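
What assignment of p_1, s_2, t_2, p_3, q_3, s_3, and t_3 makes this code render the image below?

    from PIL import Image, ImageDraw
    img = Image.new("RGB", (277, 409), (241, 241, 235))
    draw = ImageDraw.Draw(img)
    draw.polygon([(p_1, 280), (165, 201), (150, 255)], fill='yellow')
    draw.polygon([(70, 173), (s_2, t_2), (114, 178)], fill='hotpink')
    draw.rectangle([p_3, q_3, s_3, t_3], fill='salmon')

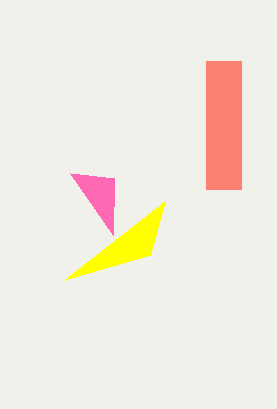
p_1 = 64; s_2 = 113; t_2 = 235; p_3 = 206; q_3 = 61; s_3 = 241; t_3 = 189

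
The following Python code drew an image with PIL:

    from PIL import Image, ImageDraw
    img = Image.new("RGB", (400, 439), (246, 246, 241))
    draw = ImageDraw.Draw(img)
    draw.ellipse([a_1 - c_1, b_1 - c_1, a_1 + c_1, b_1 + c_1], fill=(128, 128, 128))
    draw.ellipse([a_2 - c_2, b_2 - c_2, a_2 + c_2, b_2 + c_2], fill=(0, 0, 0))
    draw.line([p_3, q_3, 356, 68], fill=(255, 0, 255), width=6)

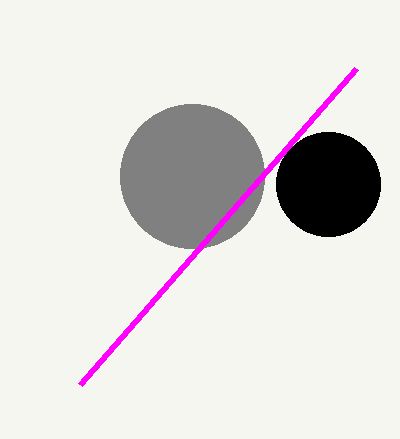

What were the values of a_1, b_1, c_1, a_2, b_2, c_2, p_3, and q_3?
a_1 = 192; b_1 = 176; c_1 = 72; a_2 = 328; b_2 = 184; c_2 = 52; p_3 = 80; q_3 = 384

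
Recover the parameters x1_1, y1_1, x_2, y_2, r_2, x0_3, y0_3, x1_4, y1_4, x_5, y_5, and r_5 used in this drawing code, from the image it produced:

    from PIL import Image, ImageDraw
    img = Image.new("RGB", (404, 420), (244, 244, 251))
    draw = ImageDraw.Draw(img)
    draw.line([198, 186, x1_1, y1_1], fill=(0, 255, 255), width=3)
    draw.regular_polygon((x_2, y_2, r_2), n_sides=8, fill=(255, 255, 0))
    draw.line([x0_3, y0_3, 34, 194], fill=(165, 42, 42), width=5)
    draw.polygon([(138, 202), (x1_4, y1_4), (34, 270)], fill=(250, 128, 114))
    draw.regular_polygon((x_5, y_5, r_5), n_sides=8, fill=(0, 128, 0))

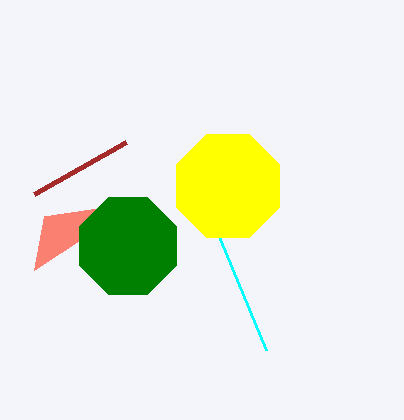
x1_1 = 266; y1_1 = 350; x_2 = 228; y_2 = 186; r_2 = 56; x0_3 = 126; y0_3 = 142; x1_4 = 44; y1_4 = 216; x_5 = 128; y_5 = 246; r_5 = 52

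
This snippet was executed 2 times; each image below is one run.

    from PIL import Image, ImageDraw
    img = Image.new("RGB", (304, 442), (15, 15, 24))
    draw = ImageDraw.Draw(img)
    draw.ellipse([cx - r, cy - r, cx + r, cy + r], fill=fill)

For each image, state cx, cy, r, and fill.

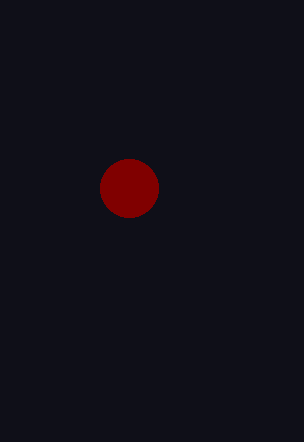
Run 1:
cx = 129
cy = 188
r = 29
fill = 'maroon'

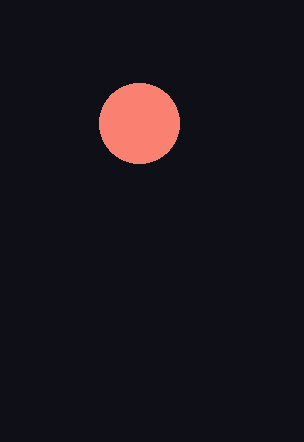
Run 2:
cx = 139; cy = 123; r = 40; fill = 'salmon'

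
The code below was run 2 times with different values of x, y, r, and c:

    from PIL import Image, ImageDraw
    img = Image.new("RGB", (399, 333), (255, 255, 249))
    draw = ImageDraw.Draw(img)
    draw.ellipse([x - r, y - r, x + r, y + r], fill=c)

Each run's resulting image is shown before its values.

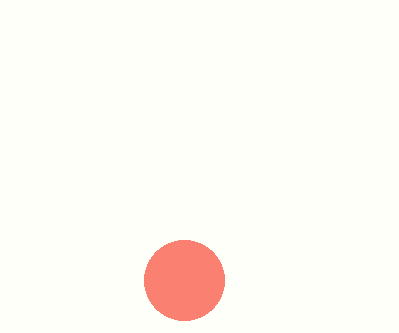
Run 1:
x = 184, y = 280, r = 40, c = 'salmon'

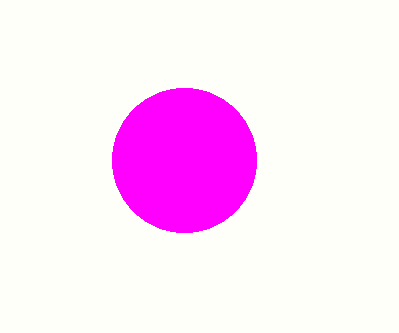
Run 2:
x = 184, y = 160, r = 72, c = 'magenta'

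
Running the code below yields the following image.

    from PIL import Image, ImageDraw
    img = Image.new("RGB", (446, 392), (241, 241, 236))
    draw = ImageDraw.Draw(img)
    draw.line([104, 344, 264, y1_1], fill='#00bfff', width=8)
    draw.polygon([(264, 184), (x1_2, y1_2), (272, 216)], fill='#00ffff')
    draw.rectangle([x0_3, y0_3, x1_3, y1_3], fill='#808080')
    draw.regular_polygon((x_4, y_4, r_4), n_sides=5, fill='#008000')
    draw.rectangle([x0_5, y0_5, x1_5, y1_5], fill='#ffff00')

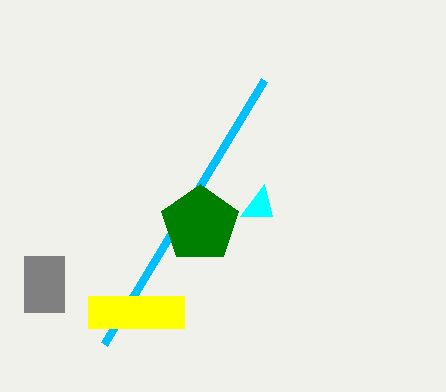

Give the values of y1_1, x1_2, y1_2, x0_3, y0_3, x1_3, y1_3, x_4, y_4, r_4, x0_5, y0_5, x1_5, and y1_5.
y1_1 = 80; x1_2 = 240; y1_2 = 216; x0_3 = 24; y0_3 = 256; x1_3 = 64; y1_3 = 312; x_4 = 200; y_4 = 224; r_4 = 40; x0_5 = 88; y0_5 = 296; x1_5 = 184; y1_5 = 328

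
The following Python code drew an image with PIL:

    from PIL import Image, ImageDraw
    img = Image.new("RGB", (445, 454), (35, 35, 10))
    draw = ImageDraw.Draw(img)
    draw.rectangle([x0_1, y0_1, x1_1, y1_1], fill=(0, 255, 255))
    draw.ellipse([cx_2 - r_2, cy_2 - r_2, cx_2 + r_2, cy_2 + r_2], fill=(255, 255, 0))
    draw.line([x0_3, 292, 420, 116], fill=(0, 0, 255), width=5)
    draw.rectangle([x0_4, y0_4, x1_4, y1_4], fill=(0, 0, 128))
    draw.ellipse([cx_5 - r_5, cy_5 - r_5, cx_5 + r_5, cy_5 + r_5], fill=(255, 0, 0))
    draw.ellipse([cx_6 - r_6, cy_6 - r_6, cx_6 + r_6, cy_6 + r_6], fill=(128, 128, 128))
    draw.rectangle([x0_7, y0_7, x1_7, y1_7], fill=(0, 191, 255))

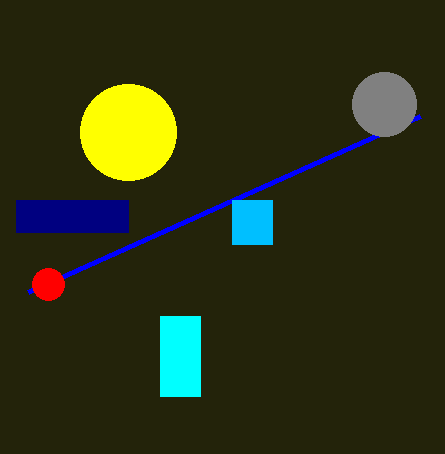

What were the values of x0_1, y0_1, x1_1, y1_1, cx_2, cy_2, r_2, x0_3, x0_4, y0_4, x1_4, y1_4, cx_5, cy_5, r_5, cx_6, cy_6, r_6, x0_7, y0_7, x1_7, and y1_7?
x0_1 = 160
y0_1 = 316
x1_1 = 200
y1_1 = 396
cx_2 = 128
cy_2 = 132
r_2 = 48
x0_3 = 28
x0_4 = 16
y0_4 = 200
x1_4 = 128
y1_4 = 232
cx_5 = 48
cy_5 = 284
r_5 = 16
cx_6 = 384
cy_6 = 104
r_6 = 32
x0_7 = 232
y0_7 = 200
x1_7 = 272
y1_7 = 244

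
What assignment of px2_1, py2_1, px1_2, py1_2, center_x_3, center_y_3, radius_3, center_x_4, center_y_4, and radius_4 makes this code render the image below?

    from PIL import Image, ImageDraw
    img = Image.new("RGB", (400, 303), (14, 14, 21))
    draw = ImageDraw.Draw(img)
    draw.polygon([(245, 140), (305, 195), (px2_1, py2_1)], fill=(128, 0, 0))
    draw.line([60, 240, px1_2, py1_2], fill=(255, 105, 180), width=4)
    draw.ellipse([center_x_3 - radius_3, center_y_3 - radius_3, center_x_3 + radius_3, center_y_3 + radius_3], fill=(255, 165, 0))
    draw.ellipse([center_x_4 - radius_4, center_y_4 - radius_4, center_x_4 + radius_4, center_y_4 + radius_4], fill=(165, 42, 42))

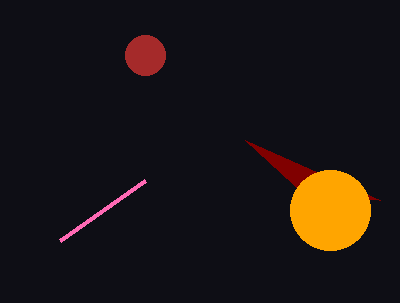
px2_1 = 380; py2_1 = 200; px1_2 = 145; py1_2 = 180; center_x_3 = 330; center_y_3 = 210; radius_3 = 40; center_x_4 = 145; center_y_4 = 55; radius_4 = 20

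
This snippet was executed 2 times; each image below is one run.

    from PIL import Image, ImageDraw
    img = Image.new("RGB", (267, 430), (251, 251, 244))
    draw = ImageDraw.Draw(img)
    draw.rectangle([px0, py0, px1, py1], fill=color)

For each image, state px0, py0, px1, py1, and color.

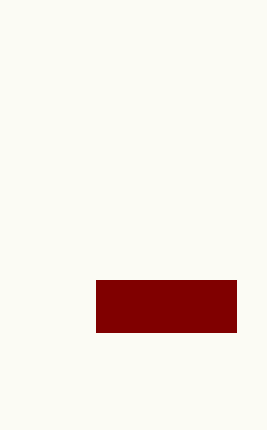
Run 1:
px0 = 96
py0 = 280
px1 = 236
py1 = 332
color = 'maroon'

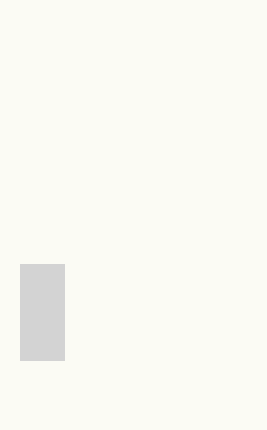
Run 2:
px0 = 20, py0 = 264, px1 = 64, py1 = 360, color = 'lightgray'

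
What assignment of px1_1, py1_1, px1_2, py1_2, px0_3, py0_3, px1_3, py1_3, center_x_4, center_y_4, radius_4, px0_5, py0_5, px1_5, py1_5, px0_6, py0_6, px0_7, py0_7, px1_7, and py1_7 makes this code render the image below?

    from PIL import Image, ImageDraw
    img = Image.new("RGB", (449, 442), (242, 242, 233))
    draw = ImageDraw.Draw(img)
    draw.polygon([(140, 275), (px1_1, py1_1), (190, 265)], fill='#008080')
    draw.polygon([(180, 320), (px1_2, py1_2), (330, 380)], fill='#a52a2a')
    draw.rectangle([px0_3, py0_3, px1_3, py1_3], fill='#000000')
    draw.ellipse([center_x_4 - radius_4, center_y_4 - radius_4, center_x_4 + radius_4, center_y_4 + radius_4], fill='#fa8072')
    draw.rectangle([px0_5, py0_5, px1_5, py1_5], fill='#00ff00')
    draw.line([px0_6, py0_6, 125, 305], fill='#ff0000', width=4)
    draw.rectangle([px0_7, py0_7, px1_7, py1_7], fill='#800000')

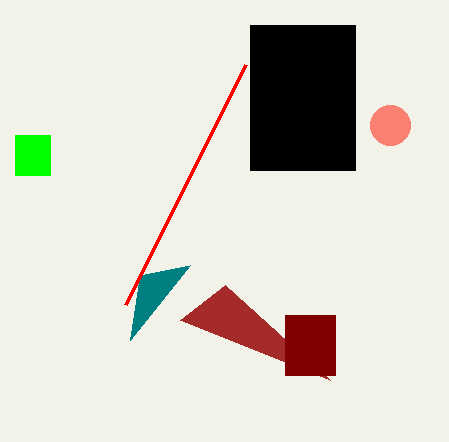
px1_1 = 130, py1_1 = 340, px1_2 = 225, py1_2 = 285, px0_3 = 250, py0_3 = 25, px1_3 = 355, py1_3 = 170, center_x_4 = 390, center_y_4 = 125, radius_4 = 20, px0_5 = 15, py0_5 = 135, px1_5 = 50, py1_5 = 175, px0_6 = 245, py0_6 = 65, px0_7 = 285, py0_7 = 315, px1_7 = 335, py1_7 = 375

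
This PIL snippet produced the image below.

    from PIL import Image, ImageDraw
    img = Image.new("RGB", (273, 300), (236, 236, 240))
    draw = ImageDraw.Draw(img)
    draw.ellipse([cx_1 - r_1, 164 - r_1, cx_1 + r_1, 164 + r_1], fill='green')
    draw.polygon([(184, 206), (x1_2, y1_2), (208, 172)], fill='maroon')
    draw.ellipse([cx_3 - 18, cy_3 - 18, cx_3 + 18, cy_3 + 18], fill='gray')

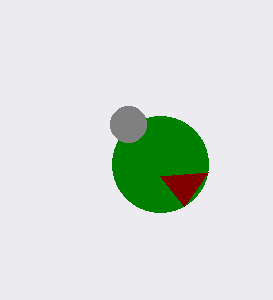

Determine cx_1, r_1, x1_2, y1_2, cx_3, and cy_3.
cx_1 = 160, r_1 = 48, x1_2 = 160, y1_2 = 176, cx_3 = 128, cy_3 = 124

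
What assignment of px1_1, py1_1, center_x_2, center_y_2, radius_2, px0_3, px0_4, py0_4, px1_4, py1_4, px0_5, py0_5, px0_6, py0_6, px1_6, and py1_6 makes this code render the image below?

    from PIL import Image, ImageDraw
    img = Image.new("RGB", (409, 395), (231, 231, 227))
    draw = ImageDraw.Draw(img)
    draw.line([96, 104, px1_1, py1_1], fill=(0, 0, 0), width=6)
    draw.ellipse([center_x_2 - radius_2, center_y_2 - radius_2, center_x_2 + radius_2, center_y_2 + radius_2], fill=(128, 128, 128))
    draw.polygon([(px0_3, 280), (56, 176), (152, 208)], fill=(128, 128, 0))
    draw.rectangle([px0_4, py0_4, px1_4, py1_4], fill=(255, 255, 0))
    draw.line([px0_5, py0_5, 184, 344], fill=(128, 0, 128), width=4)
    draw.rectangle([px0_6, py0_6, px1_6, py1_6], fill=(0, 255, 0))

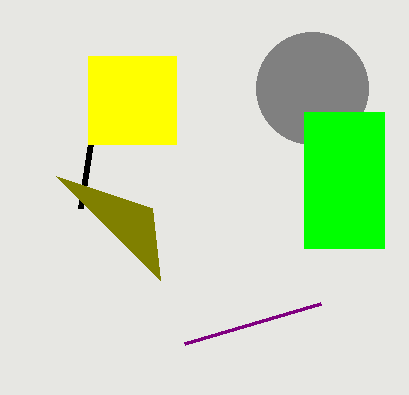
px1_1 = 80, py1_1 = 208, center_x_2 = 312, center_y_2 = 88, radius_2 = 56, px0_3 = 160, px0_4 = 88, py0_4 = 56, px1_4 = 176, py1_4 = 144, px0_5 = 320, py0_5 = 304, px0_6 = 304, py0_6 = 112, px1_6 = 384, py1_6 = 248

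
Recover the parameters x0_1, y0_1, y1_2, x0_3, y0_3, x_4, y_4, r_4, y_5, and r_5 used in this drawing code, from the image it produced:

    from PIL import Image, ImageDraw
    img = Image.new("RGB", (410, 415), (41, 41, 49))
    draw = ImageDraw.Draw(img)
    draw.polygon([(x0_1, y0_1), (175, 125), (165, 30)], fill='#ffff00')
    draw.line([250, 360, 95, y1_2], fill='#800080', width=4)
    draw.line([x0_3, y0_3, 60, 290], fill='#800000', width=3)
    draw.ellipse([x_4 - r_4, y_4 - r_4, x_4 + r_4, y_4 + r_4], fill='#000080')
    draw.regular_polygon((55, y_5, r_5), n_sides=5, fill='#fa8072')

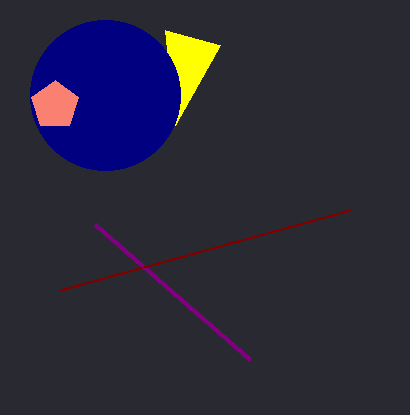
x0_1 = 220, y0_1 = 45, y1_2 = 225, x0_3 = 350, y0_3 = 210, x_4 = 105, y_4 = 95, r_4 = 75, y_5 = 105, r_5 = 25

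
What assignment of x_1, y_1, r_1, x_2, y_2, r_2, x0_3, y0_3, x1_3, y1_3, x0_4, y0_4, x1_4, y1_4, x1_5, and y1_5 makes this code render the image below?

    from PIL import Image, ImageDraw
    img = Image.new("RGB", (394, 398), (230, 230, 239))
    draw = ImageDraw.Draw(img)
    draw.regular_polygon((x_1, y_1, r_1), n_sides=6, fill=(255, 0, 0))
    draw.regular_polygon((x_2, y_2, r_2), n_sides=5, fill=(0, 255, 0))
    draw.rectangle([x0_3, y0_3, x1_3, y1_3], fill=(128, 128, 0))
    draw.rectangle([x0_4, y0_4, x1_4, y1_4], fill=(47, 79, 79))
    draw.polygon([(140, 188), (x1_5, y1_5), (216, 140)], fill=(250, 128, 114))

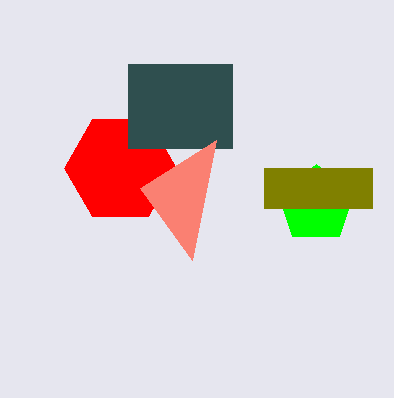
x_1 = 120, y_1 = 168, r_1 = 56, x_2 = 316, y_2 = 204, r_2 = 40, x0_3 = 264, y0_3 = 168, x1_3 = 372, y1_3 = 208, x0_4 = 128, y0_4 = 64, x1_4 = 232, y1_4 = 148, x1_5 = 192, y1_5 = 260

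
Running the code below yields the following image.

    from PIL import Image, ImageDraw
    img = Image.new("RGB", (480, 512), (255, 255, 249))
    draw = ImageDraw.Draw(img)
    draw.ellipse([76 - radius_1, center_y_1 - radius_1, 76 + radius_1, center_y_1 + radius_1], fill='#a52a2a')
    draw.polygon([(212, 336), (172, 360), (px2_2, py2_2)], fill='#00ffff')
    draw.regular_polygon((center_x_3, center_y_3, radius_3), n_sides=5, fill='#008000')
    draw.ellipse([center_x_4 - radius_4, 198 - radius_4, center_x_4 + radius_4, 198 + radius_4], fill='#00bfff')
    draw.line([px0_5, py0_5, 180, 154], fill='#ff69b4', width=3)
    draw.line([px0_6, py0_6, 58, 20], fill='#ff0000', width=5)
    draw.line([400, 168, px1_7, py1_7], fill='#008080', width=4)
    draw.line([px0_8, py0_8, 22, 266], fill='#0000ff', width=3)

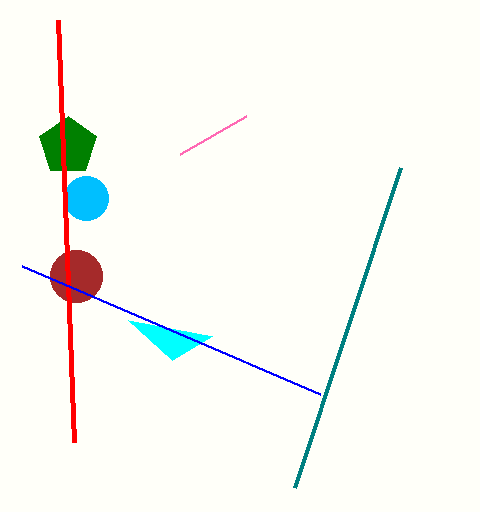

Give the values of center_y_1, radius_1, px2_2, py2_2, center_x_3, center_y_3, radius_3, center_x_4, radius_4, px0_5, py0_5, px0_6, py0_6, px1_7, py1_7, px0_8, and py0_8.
center_y_1 = 276, radius_1 = 26, px2_2 = 128, py2_2 = 320, center_x_3 = 68, center_y_3 = 146, radius_3 = 30, center_x_4 = 86, radius_4 = 22, px0_5 = 246, py0_5 = 116, px0_6 = 74, py0_6 = 442, px1_7 = 294, py1_7 = 488, px0_8 = 320, py0_8 = 394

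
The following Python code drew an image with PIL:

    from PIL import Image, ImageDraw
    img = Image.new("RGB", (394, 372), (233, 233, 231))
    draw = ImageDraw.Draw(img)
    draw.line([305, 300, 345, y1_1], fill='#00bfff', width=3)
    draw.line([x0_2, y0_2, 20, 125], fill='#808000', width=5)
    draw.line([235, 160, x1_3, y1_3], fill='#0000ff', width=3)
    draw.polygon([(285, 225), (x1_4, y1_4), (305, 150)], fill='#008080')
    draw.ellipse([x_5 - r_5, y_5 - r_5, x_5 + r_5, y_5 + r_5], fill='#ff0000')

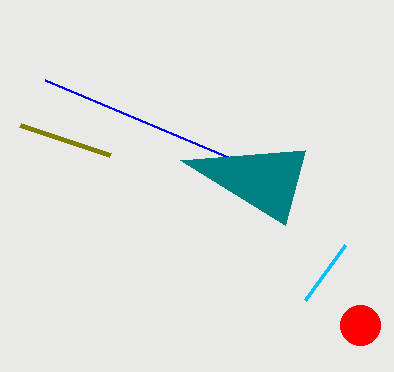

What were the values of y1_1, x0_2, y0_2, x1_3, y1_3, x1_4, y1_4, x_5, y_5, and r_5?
y1_1 = 245
x0_2 = 110
y0_2 = 155
x1_3 = 45
y1_3 = 80
x1_4 = 180
y1_4 = 160
x_5 = 360
y_5 = 325
r_5 = 20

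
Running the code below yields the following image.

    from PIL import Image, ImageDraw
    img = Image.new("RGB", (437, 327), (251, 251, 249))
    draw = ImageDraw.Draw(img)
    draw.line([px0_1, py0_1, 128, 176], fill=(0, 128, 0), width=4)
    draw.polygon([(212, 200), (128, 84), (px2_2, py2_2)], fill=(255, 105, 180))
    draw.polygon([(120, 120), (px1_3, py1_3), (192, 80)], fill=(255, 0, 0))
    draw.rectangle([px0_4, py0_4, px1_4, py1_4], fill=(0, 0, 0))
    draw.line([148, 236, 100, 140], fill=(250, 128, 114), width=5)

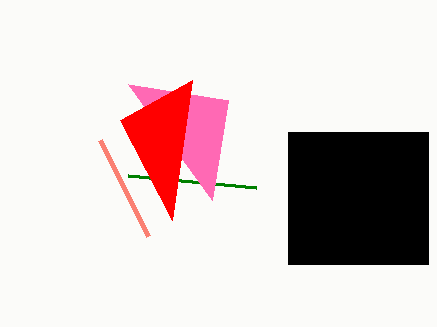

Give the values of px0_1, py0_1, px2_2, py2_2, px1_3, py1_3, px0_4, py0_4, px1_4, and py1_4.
px0_1 = 256; py0_1 = 188; px2_2 = 228; py2_2 = 100; px1_3 = 172; py1_3 = 220; px0_4 = 288; py0_4 = 132; px1_4 = 428; py1_4 = 264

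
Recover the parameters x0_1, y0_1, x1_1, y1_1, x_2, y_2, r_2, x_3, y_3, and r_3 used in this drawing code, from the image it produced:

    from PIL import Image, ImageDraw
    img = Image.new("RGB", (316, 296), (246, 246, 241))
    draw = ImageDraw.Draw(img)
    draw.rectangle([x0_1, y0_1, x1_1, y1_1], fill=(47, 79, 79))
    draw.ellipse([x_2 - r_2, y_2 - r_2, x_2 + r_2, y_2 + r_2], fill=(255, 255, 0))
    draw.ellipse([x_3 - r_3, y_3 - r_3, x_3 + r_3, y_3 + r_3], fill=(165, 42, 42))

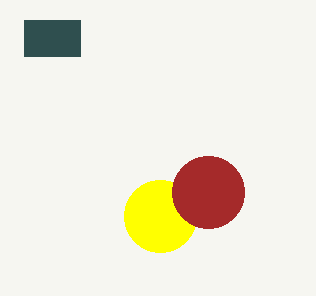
x0_1 = 24, y0_1 = 20, x1_1 = 80, y1_1 = 56, x_2 = 160, y_2 = 216, r_2 = 36, x_3 = 208, y_3 = 192, r_3 = 36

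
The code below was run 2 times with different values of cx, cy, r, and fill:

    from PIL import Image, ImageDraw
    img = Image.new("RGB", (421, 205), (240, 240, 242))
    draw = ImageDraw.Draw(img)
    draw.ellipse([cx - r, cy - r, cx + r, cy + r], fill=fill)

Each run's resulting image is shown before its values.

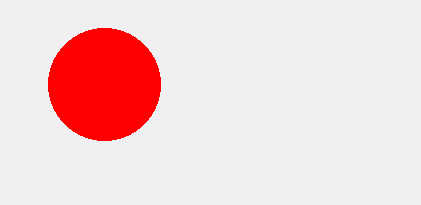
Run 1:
cx = 104
cy = 84
r = 56
fill = 'red'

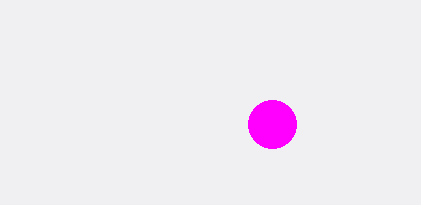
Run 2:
cx = 272; cy = 124; r = 24; fill = 'magenta'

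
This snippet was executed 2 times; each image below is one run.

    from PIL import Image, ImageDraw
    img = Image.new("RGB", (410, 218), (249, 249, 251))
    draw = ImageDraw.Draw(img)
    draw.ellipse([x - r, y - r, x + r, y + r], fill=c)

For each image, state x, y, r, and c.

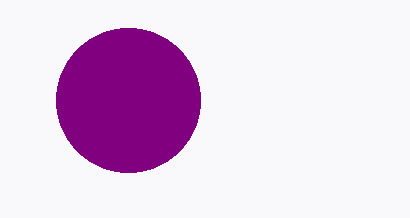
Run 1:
x = 128, y = 100, r = 72, c = 'purple'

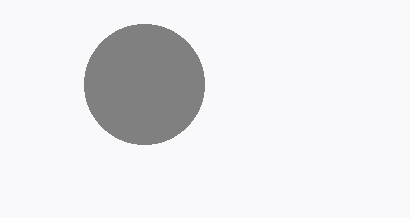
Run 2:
x = 144; y = 84; r = 60; c = 'gray'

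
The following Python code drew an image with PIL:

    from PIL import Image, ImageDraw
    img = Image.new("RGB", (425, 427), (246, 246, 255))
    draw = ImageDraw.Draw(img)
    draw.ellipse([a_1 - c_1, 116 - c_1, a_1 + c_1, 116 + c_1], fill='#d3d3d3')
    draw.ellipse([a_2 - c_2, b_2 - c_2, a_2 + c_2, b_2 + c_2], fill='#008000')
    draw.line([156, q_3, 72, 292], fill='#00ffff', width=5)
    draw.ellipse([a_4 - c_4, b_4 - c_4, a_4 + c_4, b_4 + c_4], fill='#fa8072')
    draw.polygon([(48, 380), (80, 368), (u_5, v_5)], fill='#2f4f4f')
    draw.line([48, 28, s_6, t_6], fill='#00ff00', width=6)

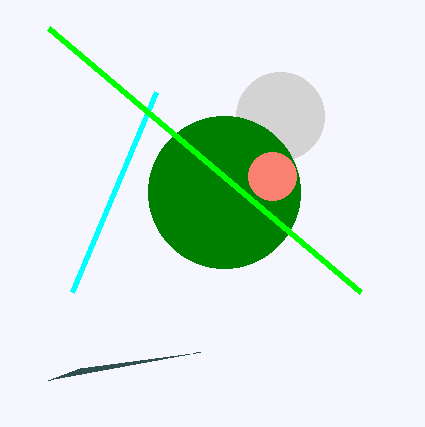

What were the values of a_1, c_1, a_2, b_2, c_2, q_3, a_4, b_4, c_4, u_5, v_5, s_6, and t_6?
a_1 = 280
c_1 = 44
a_2 = 224
b_2 = 192
c_2 = 76
q_3 = 92
a_4 = 272
b_4 = 176
c_4 = 24
u_5 = 200
v_5 = 352
s_6 = 360
t_6 = 292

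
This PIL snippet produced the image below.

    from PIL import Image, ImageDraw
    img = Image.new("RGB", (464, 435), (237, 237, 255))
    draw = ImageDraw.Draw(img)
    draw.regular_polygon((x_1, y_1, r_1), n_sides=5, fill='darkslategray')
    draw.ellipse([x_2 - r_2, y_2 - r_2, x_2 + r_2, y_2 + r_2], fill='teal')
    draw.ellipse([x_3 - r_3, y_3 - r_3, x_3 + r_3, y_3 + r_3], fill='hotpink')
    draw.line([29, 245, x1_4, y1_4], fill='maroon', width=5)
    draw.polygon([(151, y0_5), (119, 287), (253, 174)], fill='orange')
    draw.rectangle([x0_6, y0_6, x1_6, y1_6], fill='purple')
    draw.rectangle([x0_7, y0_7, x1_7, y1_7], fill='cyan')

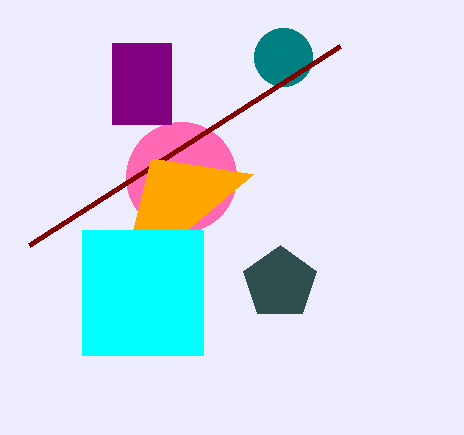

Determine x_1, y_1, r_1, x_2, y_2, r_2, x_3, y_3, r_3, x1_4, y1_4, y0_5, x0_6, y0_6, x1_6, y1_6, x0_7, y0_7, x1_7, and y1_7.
x_1 = 280; y_1 = 283; r_1 = 38; x_2 = 283; y_2 = 57; r_2 = 29; x_3 = 181; y_3 = 177; r_3 = 55; x1_4 = 340; y1_4 = 46; y0_5 = 158; x0_6 = 112; y0_6 = 43; x1_6 = 171; y1_6 = 124; x0_7 = 82; y0_7 = 230; x1_7 = 203; y1_7 = 355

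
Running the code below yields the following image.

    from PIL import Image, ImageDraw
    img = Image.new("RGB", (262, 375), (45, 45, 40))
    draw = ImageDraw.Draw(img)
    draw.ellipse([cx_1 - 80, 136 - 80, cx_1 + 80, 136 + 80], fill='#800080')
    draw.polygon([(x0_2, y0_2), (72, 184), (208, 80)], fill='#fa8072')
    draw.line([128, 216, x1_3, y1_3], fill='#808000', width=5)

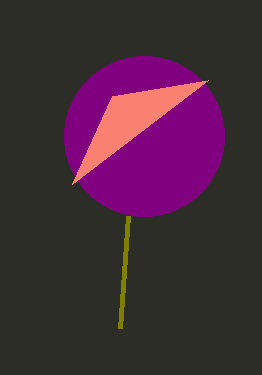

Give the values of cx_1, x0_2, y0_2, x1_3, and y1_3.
cx_1 = 144
x0_2 = 112
y0_2 = 96
x1_3 = 120
y1_3 = 328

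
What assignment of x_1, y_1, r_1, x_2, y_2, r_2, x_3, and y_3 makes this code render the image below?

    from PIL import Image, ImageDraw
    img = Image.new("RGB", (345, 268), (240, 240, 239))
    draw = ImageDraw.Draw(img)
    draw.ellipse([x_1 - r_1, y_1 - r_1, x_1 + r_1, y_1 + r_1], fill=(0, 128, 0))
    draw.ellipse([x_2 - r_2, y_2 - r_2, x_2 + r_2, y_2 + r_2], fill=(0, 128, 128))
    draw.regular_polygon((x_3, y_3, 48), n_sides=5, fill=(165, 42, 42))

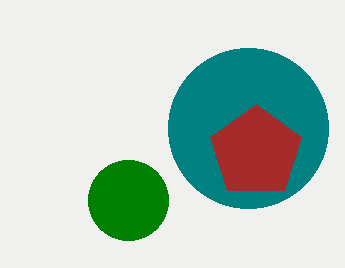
x_1 = 128; y_1 = 200; r_1 = 40; x_2 = 248; y_2 = 128; r_2 = 80; x_3 = 256; y_3 = 152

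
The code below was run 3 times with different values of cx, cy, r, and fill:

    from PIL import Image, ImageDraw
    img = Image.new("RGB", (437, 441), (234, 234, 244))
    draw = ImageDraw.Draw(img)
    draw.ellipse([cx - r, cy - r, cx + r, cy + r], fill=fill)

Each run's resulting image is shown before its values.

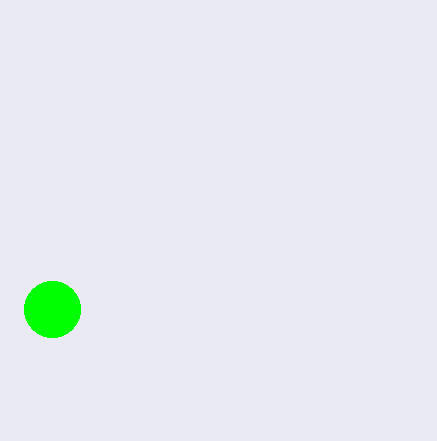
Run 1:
cx = 52, cy = 309, r = 28, fill = 'lime'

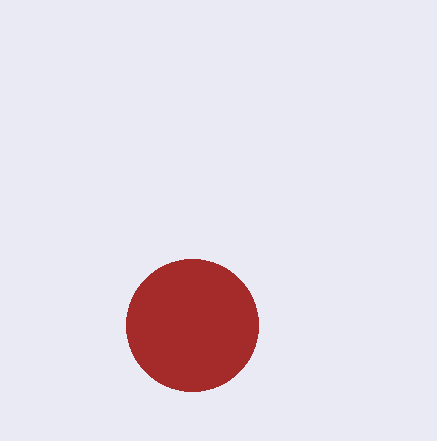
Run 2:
cx = 192
cy = 325
r = 66
fill = 'brown'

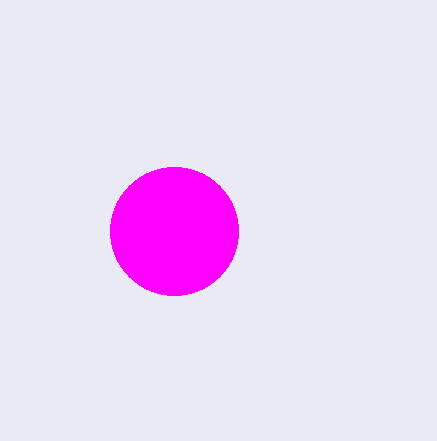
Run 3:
cx = 174; cy = 231; r = 64; fill = 'magenta'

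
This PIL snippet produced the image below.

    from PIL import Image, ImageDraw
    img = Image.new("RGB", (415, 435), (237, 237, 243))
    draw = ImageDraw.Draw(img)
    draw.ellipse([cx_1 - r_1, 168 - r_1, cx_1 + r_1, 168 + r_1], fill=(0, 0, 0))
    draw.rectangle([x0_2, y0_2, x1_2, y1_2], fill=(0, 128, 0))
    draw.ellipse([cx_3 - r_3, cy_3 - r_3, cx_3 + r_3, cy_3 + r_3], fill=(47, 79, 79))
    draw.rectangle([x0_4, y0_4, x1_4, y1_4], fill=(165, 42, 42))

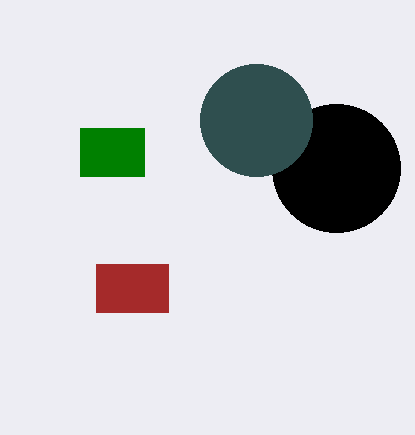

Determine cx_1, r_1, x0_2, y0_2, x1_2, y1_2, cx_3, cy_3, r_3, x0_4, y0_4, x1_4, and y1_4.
cx_1 = 336, r_1 = 64, x0_2 = 80, y0_2 = 128, x1_2 = 144, y1_2 = 176, cx_3 = 256, cy_3 = 120, r_3 = 56, x0_4 = 96, y0_4 = 264, x1_4 = 168, y1_4 = 312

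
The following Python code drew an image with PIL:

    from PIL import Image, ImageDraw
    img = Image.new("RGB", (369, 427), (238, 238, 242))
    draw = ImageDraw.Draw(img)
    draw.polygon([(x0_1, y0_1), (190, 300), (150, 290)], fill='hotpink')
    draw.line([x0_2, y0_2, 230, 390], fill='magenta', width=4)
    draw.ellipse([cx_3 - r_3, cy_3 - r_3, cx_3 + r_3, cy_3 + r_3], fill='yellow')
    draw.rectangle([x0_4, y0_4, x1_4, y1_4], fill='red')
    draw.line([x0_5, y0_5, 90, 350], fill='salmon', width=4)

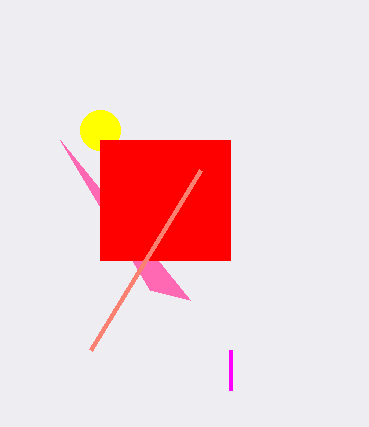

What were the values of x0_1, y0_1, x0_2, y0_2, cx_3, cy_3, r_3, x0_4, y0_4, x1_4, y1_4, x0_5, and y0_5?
x0_1 = 60; y0_1 = 140; x0_2 = 230; y0_2 = 350; cx_3 = 100; cy_3 = 130; r_3 = 20; x0_4 = 100; y0_4 = 140; x1_4 = 230; y1_4 = 260; x0_5 = 200; y0_5 = 170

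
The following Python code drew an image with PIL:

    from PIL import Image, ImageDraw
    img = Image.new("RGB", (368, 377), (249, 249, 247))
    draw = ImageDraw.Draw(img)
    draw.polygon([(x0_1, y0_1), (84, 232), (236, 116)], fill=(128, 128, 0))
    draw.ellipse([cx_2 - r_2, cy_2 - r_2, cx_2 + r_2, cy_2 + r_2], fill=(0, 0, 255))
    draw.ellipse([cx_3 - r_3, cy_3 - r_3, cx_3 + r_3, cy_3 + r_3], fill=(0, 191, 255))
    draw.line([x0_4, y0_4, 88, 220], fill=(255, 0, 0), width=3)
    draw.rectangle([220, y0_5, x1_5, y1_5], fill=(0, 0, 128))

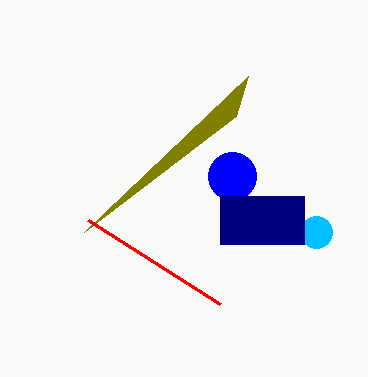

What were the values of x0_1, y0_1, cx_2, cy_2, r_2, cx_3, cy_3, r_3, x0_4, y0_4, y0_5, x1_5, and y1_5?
x0_1 = 248, y0_1 = 76, cx_2 = 232, cy_2 = 176, r_2 = 24, cx_3 = 316, cy_3 = 232, r_3 = 16, x0_4 = 220, y0_4 = 304, y0_5 = 196, x1_5 = 304, y1_5 = 244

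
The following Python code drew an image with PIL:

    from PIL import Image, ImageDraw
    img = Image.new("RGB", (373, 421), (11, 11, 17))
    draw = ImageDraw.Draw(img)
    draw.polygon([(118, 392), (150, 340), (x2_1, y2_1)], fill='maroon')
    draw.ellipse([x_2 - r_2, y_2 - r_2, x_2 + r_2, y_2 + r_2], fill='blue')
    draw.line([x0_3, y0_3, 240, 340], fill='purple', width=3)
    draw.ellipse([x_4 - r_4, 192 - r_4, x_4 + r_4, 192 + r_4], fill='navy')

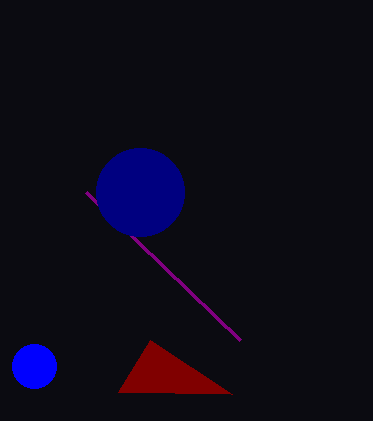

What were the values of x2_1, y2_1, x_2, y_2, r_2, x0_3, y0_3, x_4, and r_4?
x2_1 = 232; y2_1 = 394; x_2 = 34; y_2 = 366; r_2 = 22; x0_3 = 86; y0_3 = 192; x_4 = 140; r_4 = 44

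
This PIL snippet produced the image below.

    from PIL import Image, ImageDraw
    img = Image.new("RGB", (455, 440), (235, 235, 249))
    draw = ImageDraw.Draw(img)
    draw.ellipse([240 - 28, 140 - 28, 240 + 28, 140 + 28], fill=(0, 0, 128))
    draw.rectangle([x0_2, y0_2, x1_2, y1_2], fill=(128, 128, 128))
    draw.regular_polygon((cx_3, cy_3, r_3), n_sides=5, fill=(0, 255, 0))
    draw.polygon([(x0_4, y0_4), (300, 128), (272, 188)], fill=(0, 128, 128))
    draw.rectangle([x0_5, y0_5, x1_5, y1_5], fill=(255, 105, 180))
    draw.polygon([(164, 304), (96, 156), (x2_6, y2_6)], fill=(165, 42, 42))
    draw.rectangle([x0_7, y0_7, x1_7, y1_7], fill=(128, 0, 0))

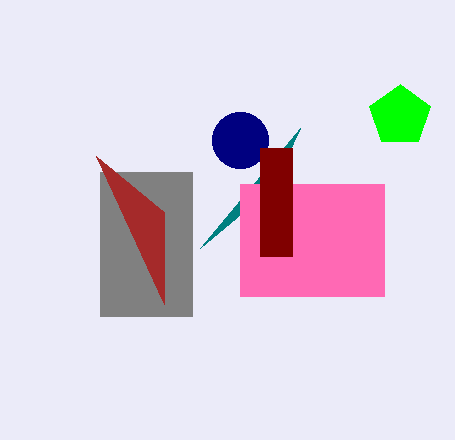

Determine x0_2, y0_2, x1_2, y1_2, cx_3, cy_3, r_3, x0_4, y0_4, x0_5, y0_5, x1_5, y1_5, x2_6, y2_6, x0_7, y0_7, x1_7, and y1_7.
x0_2 = 100
y0_2 = 172
x1_2 = 192
y1_2 = 316
cx_3 = 400
cy_3 = 116
r_3 = 32
x0_4 = 200
y0_4 = 248
x0_5 = 240
y0_5 = 184
x1_5 = 384
y1_5 = 296
x2_6 = 164
y2_6 = 212
x0_7 = 260
y0_7 = 148
x1_7 = 292
y1_7 = 256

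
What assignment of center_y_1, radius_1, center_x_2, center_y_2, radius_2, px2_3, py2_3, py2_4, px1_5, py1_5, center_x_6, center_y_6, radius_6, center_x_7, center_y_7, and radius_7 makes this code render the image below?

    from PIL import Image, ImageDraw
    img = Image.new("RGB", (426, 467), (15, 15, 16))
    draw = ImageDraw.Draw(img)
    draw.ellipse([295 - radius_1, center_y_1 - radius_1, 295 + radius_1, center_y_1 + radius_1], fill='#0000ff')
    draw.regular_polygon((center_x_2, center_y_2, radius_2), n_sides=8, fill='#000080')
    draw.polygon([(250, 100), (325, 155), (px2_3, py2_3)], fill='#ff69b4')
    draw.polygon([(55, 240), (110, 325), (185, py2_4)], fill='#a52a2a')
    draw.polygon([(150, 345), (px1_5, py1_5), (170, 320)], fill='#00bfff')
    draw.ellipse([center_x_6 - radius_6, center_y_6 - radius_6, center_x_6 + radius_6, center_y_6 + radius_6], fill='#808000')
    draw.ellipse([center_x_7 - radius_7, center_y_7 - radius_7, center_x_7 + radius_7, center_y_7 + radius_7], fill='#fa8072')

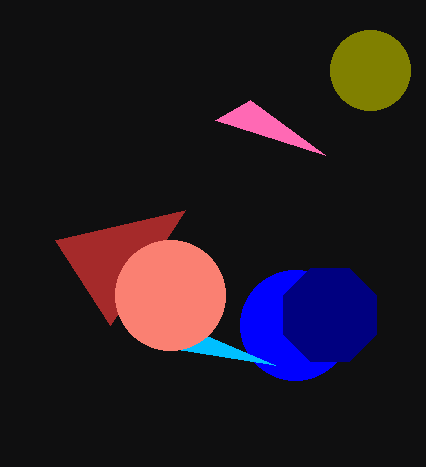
center_y_1 = 325; radius_1 = 55; center_x_2 = 330; center_y_2 = 315; radius_2 = 50; px2_3 = 215; py2_3 = 120; py2_4 = 210; px1_5 = 275; py1_5 = 365; center_x_6 = 370; center_y_6 = 70; radius_6 = 40; center_x_7 = 170; center_y_7 = 295; radius_7 = 55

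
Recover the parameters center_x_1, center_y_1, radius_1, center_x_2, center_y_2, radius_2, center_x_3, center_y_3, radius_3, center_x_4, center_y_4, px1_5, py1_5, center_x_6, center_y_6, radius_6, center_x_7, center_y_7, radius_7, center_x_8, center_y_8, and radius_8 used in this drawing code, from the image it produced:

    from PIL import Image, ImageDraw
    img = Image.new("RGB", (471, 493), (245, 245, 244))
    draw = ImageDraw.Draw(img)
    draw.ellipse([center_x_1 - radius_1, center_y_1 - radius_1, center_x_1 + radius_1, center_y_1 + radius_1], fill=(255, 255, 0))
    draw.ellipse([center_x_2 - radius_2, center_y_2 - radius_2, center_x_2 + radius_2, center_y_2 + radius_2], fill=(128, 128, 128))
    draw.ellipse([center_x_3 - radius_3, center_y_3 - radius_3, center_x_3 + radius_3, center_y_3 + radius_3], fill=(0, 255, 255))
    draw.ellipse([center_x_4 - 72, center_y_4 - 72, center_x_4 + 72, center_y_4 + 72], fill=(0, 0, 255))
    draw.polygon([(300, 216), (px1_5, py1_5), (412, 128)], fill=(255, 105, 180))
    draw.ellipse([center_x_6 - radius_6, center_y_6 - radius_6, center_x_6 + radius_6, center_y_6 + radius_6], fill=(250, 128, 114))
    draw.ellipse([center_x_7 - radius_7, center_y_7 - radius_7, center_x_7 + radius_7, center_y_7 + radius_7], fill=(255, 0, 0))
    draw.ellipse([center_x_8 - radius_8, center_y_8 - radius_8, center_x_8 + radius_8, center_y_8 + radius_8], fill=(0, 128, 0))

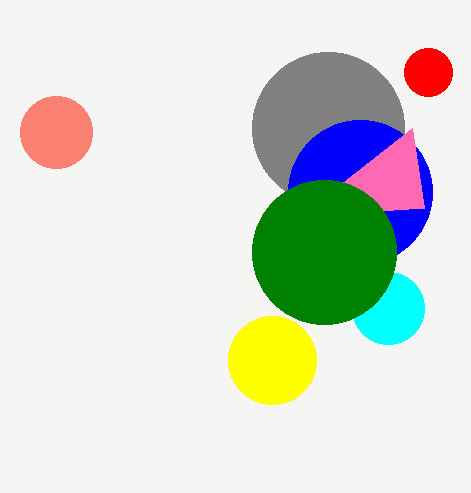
center_x_1 = 272; center_y_1 = 360; radius_1 = 44; center_x_2 = 328; center_y_2 = 128; radius_2 = 76; center_x_3 = 388; center_y_3 = 308; radius_3 = 36; center_x_4 = 360; center_y_4 = 192; px1_5 = 424; py1_5 = 208; center_x_6 = 56; center_y_6 = 132; radius_6 = 36; center_x_7 = 428; center_y_7 = 72; radius_7 = 24; center_x_8 = 324; center_y_8 = 252; radius_8 = 72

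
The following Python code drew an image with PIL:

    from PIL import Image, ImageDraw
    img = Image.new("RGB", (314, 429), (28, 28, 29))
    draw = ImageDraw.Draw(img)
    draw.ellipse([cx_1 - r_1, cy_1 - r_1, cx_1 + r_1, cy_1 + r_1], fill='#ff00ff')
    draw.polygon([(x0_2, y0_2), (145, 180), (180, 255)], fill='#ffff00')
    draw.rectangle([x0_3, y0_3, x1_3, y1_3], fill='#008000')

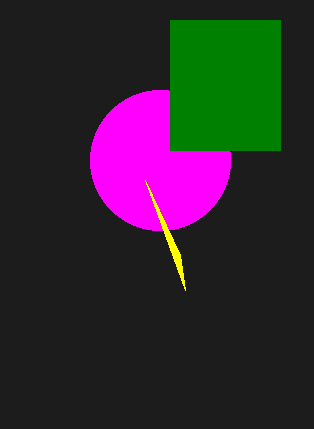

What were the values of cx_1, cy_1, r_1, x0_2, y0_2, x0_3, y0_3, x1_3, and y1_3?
cx_1 = 160, cy_1 = 160, r_1 = 70, x0_2 = 185, y0_2 = 290, x0_3 = 170, y0_3 = 20, x1_3 = 280, y1_3 = 150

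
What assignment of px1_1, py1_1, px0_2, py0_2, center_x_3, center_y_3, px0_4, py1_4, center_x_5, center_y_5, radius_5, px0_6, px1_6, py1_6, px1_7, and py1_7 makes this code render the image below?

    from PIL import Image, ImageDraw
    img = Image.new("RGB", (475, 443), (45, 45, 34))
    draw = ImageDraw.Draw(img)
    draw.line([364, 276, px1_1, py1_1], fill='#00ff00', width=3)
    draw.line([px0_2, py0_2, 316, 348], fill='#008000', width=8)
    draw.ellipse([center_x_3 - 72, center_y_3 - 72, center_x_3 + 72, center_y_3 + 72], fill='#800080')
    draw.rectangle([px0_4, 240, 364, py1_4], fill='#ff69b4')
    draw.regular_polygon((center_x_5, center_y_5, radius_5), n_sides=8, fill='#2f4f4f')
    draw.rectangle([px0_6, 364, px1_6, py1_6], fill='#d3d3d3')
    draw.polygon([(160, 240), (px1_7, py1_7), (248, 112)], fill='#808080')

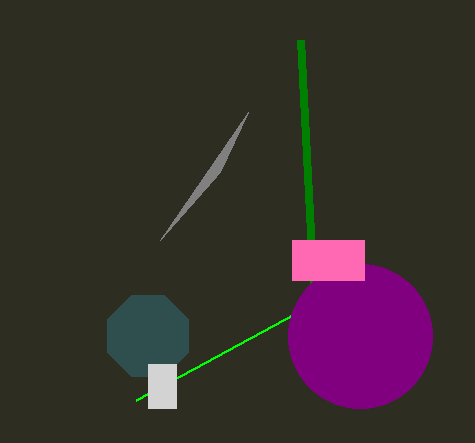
px1_1 = 136; py1_1 = 400; px0_2 = 300; py0_2 = 40; center_x_3 = 360; center_y_3 = 336; px0_4 = 292; py1_4 = 280; center_x_5 = 148; center_y_5 = 336; radius_5 = 44; px0_6 = 148; px1_6 = 176; py1_6 = 408; px1_7 = 220; py1_7 = 172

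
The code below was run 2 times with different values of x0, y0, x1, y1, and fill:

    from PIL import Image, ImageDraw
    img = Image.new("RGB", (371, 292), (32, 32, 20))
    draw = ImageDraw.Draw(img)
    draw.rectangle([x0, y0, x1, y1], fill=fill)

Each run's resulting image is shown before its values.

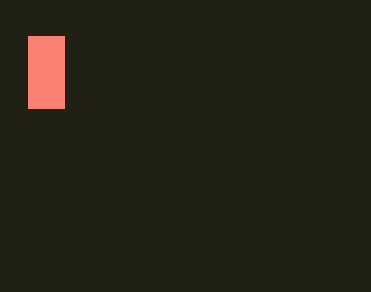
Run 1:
x0 = 28; y0 = 36; x1 = 64; y1 = 108; fill = 'salmon'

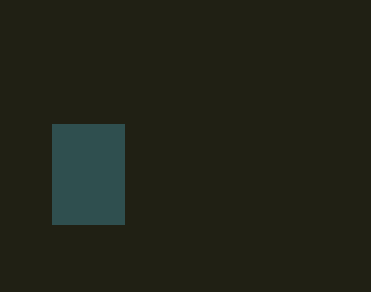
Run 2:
x0 = 52, y0 = 124, x1 = 124, y1 = 224, fill = 'darkslategray'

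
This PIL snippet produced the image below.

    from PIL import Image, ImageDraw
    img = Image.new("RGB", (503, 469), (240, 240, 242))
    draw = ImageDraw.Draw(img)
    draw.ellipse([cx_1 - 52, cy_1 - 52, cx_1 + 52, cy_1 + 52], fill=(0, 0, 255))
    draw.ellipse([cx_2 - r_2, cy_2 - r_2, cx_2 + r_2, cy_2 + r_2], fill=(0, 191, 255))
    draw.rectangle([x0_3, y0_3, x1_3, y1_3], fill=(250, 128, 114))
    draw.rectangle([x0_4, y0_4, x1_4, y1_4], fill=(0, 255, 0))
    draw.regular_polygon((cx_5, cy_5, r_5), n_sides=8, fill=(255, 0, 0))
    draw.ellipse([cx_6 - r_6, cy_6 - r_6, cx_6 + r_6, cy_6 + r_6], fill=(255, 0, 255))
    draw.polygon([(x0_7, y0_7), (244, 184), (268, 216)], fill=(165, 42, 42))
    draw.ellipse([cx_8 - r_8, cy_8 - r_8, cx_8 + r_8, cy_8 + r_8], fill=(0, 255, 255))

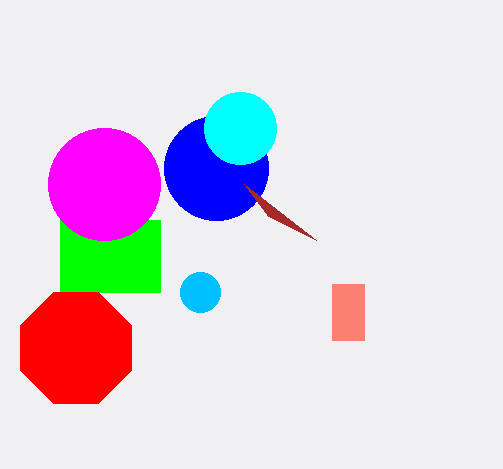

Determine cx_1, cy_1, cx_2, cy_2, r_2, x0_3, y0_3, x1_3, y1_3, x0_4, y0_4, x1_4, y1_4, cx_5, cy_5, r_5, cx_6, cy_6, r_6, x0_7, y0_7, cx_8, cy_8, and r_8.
cx_1 = 216; cy_1 = 168; cx_2 = 200; cy_2 = 292; r_2 = 20; x0_3 = 332; y0_3 = 284; x1_3 = 364; y1_3 = 340; x0_4 = 60; y0_4 = 220; x1_4 = 160; y1_4 = 292; cx_5 = 76; cy_5 = 348; r_5 = 60; cx_6 = 104; cy_6 = 184; r_6 = 56; x0_7 = 316; y0_7 = 240; cx_8 = 240; cy_8 = 128; r_8 = 36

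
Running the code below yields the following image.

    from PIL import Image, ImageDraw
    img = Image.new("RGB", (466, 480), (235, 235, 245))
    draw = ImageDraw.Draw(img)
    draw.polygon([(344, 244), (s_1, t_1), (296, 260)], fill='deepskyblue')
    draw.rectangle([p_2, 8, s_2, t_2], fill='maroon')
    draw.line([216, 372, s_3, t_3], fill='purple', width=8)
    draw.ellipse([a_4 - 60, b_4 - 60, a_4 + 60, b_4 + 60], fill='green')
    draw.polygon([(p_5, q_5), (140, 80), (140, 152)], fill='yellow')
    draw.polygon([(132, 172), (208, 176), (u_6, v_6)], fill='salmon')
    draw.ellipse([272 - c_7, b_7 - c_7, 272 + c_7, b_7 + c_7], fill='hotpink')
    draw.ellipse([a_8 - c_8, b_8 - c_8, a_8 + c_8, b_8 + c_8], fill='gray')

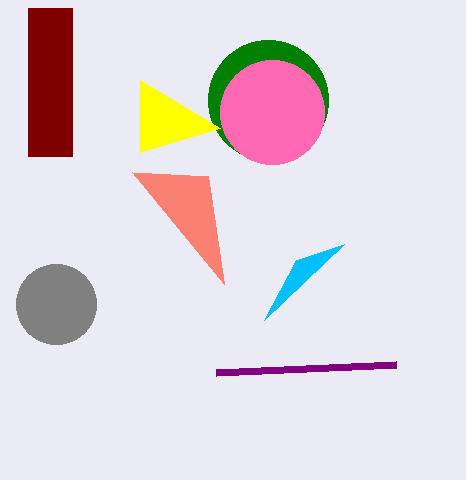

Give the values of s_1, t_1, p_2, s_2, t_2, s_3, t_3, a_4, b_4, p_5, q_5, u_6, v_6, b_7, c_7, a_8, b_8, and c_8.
s_1 = 264, t_1 = 320, p_2 = 28, s_2 = 72, t_2 = 156, s_3 = 396, t_3 = 364, a_4 = 268, b_4 = 100, p_5 = 220, q_5 = 128, u_6 = 224, v_6 = 284, b_7 = 112, c_7 = 52, a_8 = 56, b_8 = 304, c_8 = 40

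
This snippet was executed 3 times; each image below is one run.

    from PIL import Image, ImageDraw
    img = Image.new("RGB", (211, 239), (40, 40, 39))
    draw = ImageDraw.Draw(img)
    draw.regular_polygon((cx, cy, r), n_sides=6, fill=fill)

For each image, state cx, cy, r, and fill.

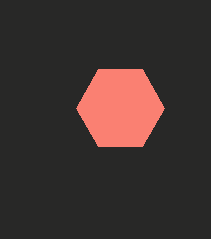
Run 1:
cx = 120; cy = 108; r = 44; fill = 'salmon'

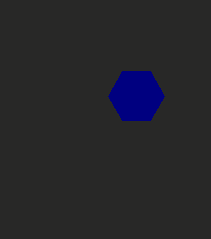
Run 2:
cx = 136, cy = 96, r = 28, fill = 'navy'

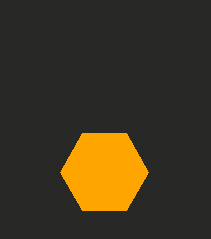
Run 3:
cx = 104
cy = 172
r = 44
fill = 'orange'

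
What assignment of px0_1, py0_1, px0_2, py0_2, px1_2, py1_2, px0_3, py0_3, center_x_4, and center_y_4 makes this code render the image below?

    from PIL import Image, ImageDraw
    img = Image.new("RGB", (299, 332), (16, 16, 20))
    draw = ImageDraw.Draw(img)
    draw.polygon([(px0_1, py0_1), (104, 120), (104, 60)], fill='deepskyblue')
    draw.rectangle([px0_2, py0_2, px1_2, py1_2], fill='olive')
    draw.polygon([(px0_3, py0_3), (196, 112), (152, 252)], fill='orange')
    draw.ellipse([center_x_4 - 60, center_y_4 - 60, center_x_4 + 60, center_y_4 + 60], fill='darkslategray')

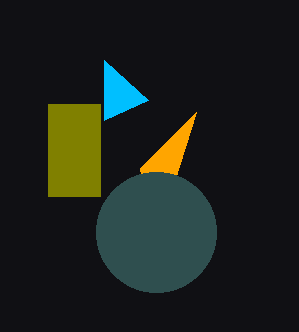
px0_1 = 148; py0_1 = 100; px0_2 = 48; py0_2 = 104; px1_2 = 100; py1_2 = 196; px0_3 = 140; py0_3 = 168; center_x_4 = 156; center_y_4 = 232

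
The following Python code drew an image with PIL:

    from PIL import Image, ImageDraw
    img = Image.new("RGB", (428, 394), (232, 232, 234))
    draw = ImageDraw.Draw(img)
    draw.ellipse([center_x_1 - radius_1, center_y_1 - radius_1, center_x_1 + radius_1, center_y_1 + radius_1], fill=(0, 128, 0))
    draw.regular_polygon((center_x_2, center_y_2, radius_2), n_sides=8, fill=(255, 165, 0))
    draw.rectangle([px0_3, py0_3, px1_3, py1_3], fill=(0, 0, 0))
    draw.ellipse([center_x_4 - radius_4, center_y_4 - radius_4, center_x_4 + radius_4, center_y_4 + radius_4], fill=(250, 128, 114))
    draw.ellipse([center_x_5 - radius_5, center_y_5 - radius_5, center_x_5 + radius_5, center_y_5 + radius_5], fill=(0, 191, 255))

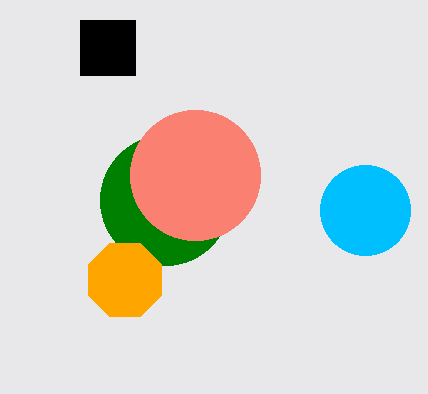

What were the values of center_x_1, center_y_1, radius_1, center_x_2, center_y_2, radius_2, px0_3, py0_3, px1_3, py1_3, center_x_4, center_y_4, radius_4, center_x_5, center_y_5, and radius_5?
center_x_1 = 165
center_y_1 = 200
radius_1 = 65
center_x_2 = 125
center_y_2 = 280
radius_2 = 40
px0_3 = 80
py0_3 = 20
px1_3 = 135
py1_3 = 75
center_x_4 = 195
center_y_4 = 175
radius_4 = 65
center_x_5 = 365
center_y_5 = 210
radius_5 = 45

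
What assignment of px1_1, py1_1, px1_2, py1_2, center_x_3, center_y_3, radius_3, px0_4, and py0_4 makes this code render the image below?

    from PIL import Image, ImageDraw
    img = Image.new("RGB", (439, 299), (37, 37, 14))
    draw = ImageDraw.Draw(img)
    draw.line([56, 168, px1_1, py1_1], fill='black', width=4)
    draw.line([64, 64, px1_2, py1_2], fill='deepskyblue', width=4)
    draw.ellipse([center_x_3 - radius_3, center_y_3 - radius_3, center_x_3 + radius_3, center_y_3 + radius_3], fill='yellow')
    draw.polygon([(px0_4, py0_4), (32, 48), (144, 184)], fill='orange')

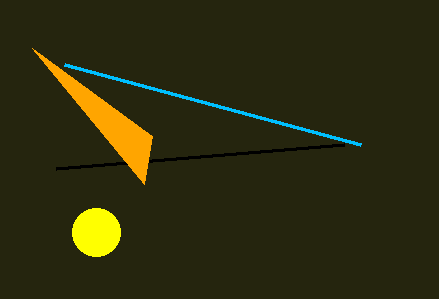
px1_1 = 344; py1_1 = 144; px1_2 = 360; py1_2 = 144; center_x_3 = 96; center_y_3 = 232; radius_3 = 24; px0_4 = 152; py0_4 = 136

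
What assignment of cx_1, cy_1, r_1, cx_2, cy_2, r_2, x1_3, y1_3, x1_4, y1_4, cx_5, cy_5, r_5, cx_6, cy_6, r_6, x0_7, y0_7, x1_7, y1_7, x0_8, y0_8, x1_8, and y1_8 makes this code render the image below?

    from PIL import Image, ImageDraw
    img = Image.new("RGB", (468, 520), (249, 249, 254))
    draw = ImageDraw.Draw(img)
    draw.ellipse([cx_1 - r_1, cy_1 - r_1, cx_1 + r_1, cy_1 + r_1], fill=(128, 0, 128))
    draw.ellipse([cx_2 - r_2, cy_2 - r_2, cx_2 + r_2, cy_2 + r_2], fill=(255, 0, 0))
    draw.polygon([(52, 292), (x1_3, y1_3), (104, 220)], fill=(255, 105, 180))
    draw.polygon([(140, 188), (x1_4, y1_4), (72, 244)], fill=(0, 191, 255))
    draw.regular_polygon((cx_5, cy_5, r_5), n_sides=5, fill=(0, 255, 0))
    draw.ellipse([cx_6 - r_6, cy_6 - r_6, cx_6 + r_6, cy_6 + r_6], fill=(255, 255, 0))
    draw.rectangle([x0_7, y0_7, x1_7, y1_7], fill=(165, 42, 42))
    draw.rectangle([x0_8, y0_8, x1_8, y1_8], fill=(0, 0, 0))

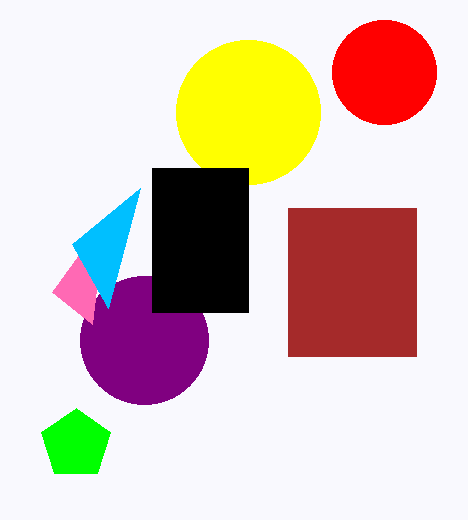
cx_1 = 144; cy_1 = 340; r_1 = 64; cx_2 = 384; cy_2 = 72; r_2 = 52; x1_3 = 92; y1_3 = 324; x1_4 = 108; y1_4 = 308; cx_5 = 76; cy_5 = 444; r_5 = 36; cx_6 = 248; cy_6 = 112; r_6 = 72; x0_7 = 288; y0_7 = 208; x1_7 = 416; y1_7 = 356; x0_8 = 152; y0_8 = 168; x1_8 = 248; y1_8 = 312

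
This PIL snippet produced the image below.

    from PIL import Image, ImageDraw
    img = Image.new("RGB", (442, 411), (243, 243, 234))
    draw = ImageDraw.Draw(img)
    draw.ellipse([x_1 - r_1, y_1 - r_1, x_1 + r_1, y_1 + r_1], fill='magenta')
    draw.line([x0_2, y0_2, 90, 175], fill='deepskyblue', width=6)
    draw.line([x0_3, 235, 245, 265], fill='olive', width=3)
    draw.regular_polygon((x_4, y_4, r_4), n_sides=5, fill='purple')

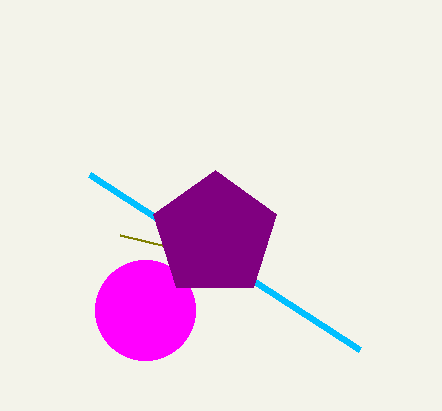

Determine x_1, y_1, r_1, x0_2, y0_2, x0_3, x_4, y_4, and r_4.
x_1 = 145, y_1 = 310, r_1 = 50, x0_2 = 360, y0_2 = 350, x0_3 = 120, x_4 = 215, y_4 = 235, r_4 = 65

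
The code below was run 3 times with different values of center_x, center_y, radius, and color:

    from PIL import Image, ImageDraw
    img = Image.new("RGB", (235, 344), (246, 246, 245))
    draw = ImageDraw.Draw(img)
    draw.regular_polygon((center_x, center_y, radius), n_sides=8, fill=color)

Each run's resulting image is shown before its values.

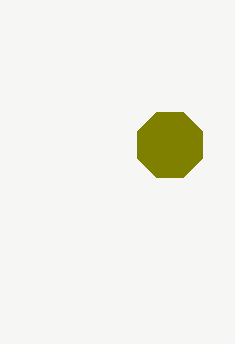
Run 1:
center_x = 170, center_y = 145, radius = 35, color = 'olive'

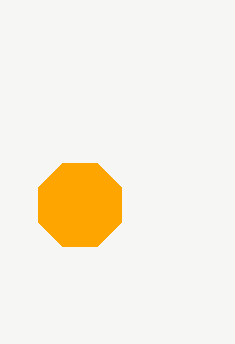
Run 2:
center_x = 80
center_y = 205
radius = 45
color = 'orange'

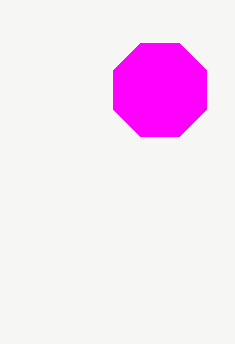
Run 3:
center_x = 160; center_y = 90; radius = 50; color = 'magenta'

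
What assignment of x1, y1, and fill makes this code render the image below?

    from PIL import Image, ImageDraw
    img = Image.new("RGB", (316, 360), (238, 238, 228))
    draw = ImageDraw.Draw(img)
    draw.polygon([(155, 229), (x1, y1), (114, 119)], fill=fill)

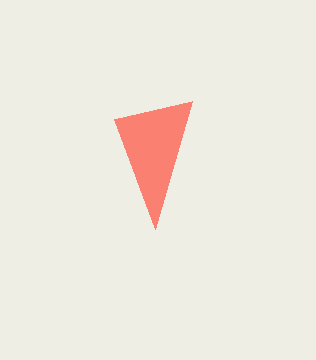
x1 = 192
y1 = 101
fill = 'salmon'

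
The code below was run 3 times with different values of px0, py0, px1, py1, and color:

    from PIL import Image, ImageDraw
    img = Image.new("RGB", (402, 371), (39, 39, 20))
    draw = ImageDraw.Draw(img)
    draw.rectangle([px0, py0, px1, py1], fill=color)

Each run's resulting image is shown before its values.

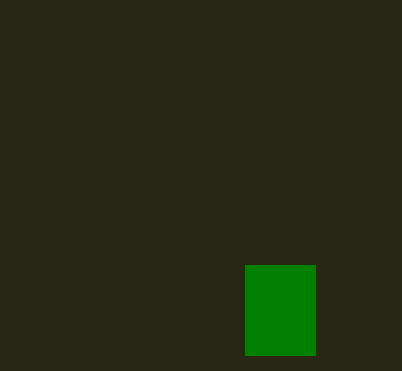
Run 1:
px0 = 245
py0 = 265
px1 = 315
py1 = 355
color = 'green'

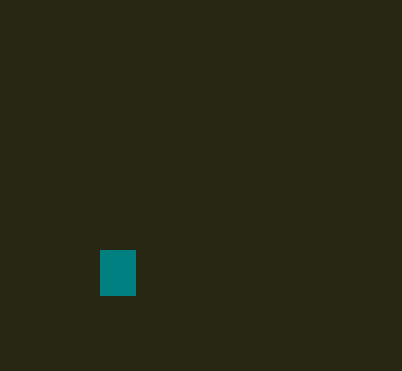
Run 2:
px0 = 100; py0 = 250; px1 = 135; py1 = 295; color = 'teal'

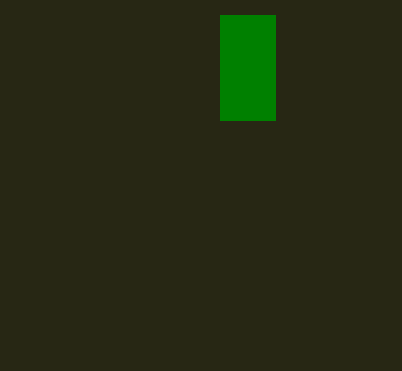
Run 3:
px0 = 220; py0 = 15; px1 = 275; py1 = 120; color = 'green'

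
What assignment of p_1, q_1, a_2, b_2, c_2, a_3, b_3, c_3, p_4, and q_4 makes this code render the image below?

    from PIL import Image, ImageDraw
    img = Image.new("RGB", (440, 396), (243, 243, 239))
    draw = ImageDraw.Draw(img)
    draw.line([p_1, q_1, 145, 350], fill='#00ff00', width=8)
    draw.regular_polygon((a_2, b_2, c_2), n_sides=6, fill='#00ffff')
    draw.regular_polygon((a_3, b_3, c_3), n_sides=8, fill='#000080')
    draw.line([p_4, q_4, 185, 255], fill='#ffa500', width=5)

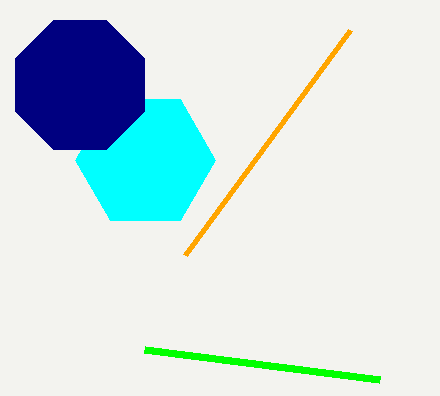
p_1 = 380
q_1 = 380
a_2 = 145
b_2 = 160
c_2 = 70
a_3 = 80
b_3 = 85
c_3 = 70
p_4 = 350
q_4 = 30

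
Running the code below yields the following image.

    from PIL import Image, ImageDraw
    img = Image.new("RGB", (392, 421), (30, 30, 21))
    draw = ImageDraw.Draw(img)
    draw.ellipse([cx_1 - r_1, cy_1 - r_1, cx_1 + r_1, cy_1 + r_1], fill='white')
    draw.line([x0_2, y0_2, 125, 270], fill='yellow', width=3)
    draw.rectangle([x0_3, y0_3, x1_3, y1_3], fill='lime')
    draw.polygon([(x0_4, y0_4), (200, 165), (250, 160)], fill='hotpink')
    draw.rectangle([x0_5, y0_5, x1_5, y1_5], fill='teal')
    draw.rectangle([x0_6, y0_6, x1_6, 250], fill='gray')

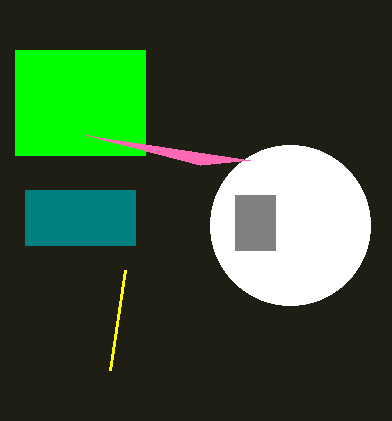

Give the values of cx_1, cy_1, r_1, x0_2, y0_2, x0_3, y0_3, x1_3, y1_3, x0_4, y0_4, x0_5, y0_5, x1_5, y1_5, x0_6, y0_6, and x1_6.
cx_1 = 290
cy_1 = 225
r_1 = 80
x0_2 = 110
y0_2 = 370
x0_3 = 15
y0_3 = 50
x1_3 = 145
y1_3 = 155
x0_4 = 85
y0_4 = 135
x0_5 = 25
y0_5 = 190
x1_5 = 135
y1_5 = 245
x0_6 = 235
y0_6 = 195
x1_6 = 275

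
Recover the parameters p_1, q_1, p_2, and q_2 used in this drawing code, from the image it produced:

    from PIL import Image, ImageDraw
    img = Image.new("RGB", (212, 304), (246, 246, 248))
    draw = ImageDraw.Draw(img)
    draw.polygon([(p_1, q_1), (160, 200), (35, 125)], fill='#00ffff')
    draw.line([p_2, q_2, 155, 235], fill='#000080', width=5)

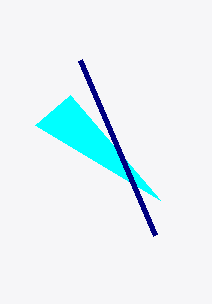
p_1 = 70, q_1 = 95, p_2 = 80, q_2 = 60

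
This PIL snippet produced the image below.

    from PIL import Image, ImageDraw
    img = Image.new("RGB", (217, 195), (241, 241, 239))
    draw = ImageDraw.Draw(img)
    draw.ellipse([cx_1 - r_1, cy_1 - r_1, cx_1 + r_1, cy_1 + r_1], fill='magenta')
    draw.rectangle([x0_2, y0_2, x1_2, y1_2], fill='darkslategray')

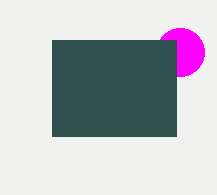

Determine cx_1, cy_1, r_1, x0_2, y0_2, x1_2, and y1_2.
cx_1 = 180; cy_1 = 52; r_1 = 24; x0_2 = 52; y0_2 = 40; x1_2 = 176; y1_2 = 136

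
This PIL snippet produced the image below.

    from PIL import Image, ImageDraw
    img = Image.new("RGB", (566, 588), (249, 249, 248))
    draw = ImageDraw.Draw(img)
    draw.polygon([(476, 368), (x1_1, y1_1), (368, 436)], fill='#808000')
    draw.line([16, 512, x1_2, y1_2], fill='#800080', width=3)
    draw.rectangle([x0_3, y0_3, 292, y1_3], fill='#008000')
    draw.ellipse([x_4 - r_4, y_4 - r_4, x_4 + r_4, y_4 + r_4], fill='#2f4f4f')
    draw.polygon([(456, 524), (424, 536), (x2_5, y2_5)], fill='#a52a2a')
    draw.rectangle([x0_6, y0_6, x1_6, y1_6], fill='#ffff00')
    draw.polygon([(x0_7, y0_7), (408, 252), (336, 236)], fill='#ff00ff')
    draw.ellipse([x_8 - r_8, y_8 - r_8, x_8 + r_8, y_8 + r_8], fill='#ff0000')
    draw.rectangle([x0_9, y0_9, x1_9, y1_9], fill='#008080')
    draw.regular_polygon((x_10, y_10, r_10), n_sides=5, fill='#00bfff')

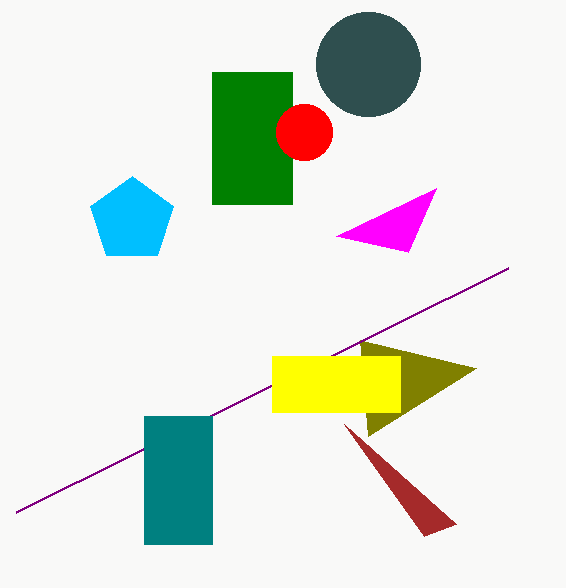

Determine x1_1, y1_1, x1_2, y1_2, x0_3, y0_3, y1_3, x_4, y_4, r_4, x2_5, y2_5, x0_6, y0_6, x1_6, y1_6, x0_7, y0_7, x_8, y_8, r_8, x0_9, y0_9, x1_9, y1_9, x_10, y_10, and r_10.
x1_1 = 360, y1_1 = 340, x1_2 = 508, y1_2 = 268, x0_3 = 212, y0_3 = 72, y1_3 = 204, x_4 = 368, y_4 = 64, r_4 = 52, x2_5 = 344, y2_5 = 424, x0_6 = 272, y0_6 = 356, x1_6 = 400, y1_6 = 412, x0_7 = 436, y0_7 = 188, x_8 = 304, y_8 = 132, r_8 = 28, x0_9 = 144, y0_9 = 416, x1_9 = 212, y1_9 = 544, x_10 = 132, y_10 = 220, r_10 = 44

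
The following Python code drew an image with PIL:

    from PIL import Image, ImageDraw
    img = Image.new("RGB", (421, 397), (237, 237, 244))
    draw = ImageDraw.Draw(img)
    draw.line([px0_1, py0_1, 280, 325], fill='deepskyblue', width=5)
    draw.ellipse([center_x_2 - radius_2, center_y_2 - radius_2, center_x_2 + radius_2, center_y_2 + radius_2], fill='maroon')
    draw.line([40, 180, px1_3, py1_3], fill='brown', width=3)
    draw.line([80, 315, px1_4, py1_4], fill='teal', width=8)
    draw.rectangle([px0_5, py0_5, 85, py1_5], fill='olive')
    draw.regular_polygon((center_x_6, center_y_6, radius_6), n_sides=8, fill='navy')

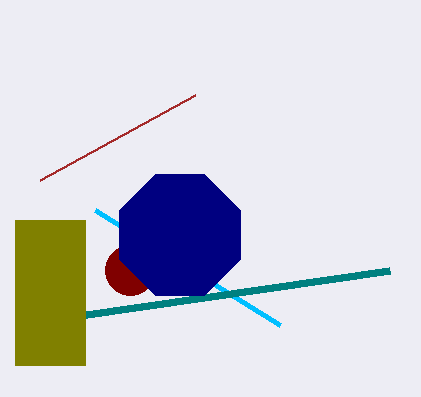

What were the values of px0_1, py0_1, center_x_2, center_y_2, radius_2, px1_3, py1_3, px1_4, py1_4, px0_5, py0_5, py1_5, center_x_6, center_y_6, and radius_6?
px0_1 = 95; py0_1 = 210; center_x_2 = 130; center_y_2 = 270; radius_2 = 25; px1_3 = 195; py1_3 = 95; px1_4 = 390; py1_4 = 270; px0_5 = 15; py0_5 = 220; py1_5 = 365; center_x_6 = 180; center_y_6 = 235; radius_6 = 65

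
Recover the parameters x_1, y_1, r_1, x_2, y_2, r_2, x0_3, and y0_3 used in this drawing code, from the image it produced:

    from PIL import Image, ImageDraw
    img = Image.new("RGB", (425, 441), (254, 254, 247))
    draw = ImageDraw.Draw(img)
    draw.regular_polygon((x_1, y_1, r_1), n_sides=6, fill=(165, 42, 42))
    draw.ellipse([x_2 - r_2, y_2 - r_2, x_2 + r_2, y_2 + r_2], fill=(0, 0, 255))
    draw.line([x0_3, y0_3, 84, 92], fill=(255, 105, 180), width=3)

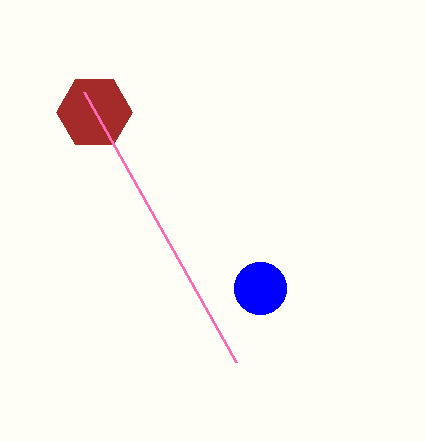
x_1 = 94, y_1 = 112, r_1 = 38, x_2 = 260, y_2 = 288, r_2 = 26, x0_3 = 236, y0_3 = 362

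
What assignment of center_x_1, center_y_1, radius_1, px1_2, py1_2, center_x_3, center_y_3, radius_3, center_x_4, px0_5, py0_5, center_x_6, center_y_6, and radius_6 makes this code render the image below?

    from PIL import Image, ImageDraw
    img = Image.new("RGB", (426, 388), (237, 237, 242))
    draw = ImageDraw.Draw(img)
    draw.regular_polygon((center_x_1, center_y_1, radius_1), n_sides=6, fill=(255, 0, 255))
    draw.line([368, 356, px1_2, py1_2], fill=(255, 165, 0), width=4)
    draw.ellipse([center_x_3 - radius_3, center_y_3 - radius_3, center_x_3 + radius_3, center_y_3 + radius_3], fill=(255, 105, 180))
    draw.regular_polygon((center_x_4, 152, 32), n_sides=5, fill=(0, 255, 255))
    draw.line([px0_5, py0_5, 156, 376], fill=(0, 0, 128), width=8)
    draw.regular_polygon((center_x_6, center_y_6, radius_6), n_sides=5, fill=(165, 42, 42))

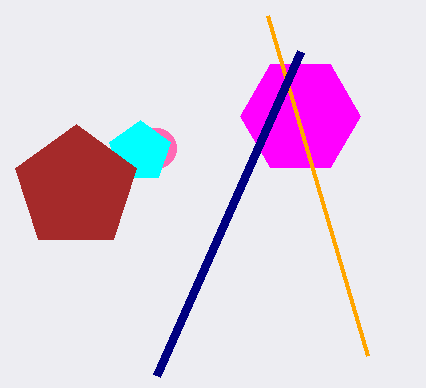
center_x_1 = 300, center_y_1 = 116, radius_1 = 60, px1_2 = 268, py1_2 = 16, center_x_3 = 156, center_y_3 = 148, radius_3 = 20, center_x_4 = 140, px0_5 = 300, py0_5 = 52, center_x_6 = 76, center_y_6 = 188, radius_6 = 64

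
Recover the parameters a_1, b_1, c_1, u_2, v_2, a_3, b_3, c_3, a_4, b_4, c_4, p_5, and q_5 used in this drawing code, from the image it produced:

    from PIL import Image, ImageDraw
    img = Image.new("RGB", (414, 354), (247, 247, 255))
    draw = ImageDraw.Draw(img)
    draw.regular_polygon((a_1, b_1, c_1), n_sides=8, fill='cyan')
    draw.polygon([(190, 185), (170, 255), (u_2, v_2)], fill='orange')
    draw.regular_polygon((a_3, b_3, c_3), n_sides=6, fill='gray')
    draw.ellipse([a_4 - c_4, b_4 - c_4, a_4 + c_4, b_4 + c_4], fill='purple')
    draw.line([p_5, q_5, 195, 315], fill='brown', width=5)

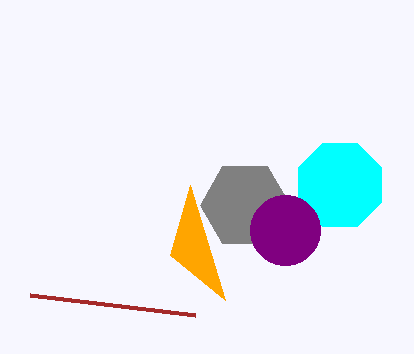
a_1 = 340, b_1 = 185, c_1 = 45, u_2 = 225, v_2 = 300, a_3 = 245, b_3 = 205, c_3 = 45, a_4 = 285, b_4 = 230, c_4 = 35, p_5 = 30, q_5 = 295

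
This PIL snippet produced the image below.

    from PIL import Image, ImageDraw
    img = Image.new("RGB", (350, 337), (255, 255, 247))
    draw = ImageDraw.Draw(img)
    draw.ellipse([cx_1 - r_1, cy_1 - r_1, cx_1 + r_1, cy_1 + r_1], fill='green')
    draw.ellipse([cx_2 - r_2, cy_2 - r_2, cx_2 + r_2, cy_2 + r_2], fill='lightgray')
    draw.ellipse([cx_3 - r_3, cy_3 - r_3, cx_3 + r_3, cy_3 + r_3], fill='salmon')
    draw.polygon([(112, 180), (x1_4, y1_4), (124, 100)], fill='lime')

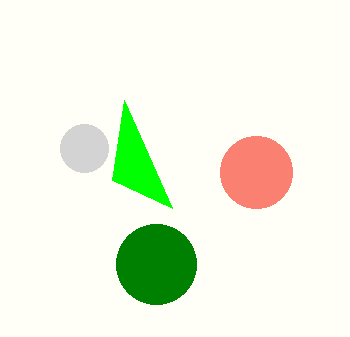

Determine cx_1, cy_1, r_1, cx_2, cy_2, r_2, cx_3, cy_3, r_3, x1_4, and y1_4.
cx_1 = 156, cy_1 = 264, r_1 = 40, cx_2 = 84, cy_2 = 148, r_2 = 24, cx_3 = 256, cy_3 = 172, r_3 = 36, x1_4 = 172, y1_4 = 208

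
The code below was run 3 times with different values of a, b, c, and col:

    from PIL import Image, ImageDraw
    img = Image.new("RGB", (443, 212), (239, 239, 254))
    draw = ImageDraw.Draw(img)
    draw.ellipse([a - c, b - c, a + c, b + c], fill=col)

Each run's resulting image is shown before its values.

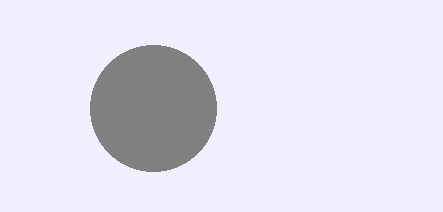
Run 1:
a = 153
b = 108
c = 63
col = 'gray'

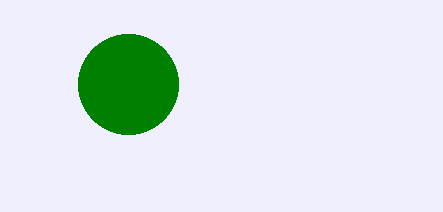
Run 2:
a = 128, b = 84, c = 50, col = 'green'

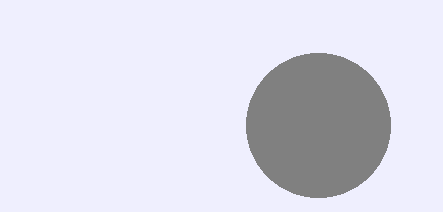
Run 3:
a = 318
b = 125
c = 72
col = 'gray'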